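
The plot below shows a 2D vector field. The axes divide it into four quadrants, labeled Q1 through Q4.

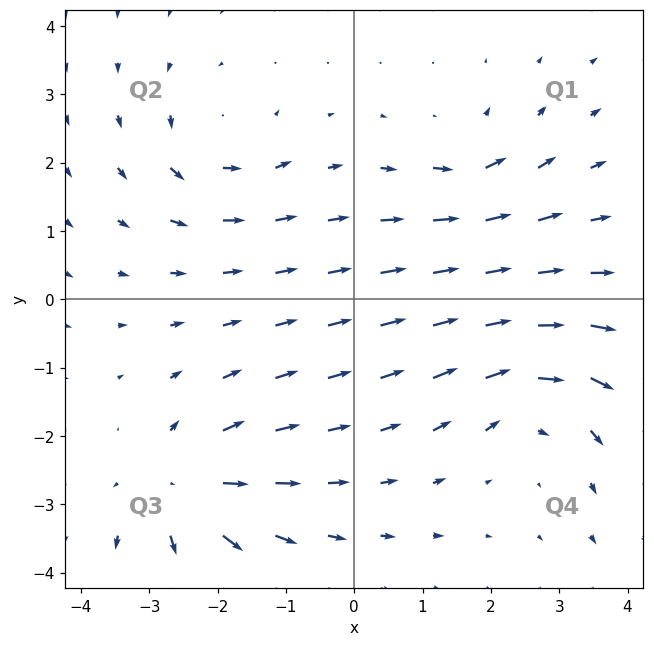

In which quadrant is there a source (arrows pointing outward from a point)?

The source sits at approximately (-2.5, -2.8), which lies in quadrant Q3. The divergence there is about +5, positive as expected for a source.

Q3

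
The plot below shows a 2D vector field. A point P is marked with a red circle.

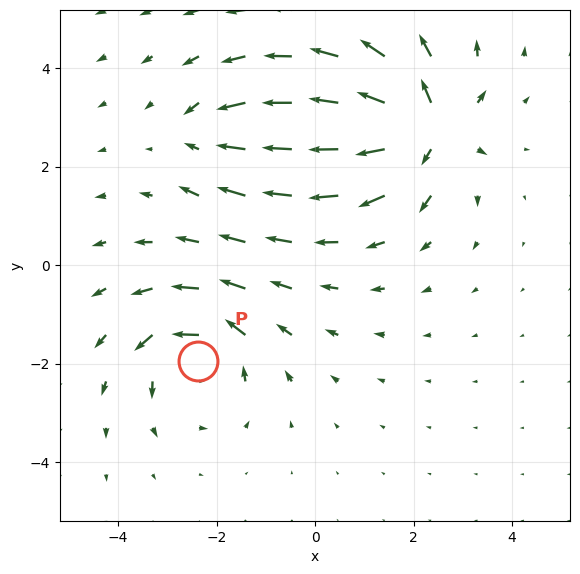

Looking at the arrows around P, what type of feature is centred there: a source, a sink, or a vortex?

At P (-2.4, -1.9) the arrows circulate counterclockwise. Divergence ≈0, curl about +5 — near-zero divergence with nonzero curl is a vortex.

vortex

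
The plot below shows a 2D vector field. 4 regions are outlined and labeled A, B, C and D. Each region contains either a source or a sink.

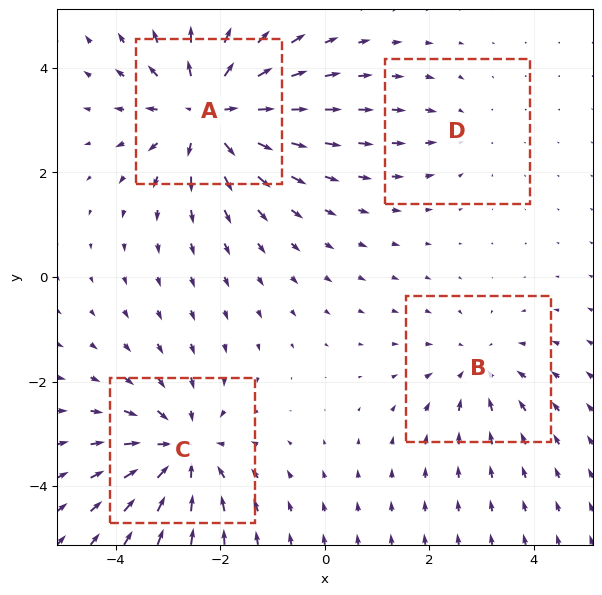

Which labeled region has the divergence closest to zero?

Divergence at each region's feature centre — A: about +6, B: about -3, C: about -5, D: about -2. Region D is closest to zero.

D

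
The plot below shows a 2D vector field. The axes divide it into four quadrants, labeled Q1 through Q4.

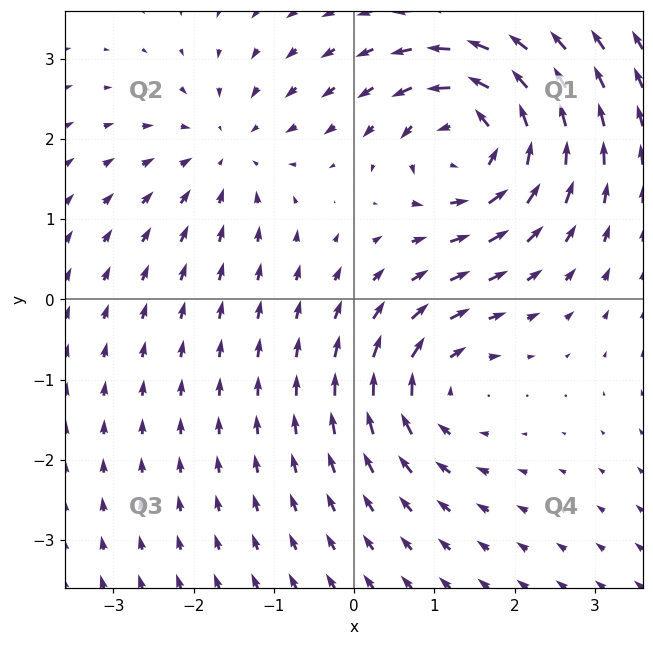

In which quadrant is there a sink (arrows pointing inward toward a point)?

The sink sits at approximately (-1.6, 1.8), which lies in quadrant Q2. The divergence there is about -3, negative as expected for a sink.

Q2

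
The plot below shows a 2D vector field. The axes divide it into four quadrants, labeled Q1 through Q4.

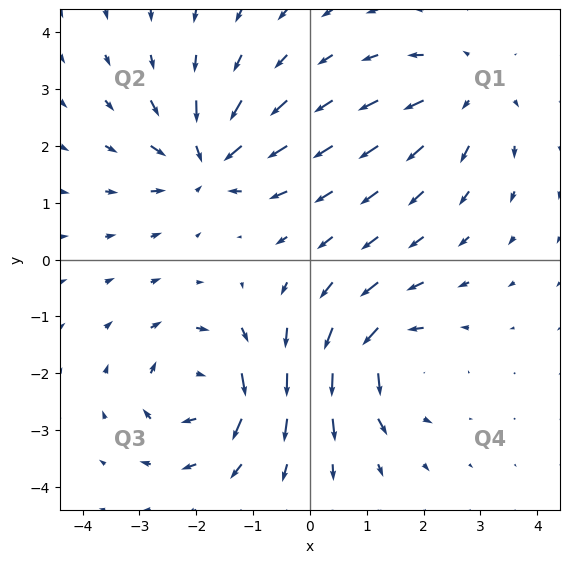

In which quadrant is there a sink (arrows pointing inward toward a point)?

Q2

The sink sits at approximately (-1.8, 1.7), which lies in quadrant Q2. The divergence there is about -5, negative as expected for a sink.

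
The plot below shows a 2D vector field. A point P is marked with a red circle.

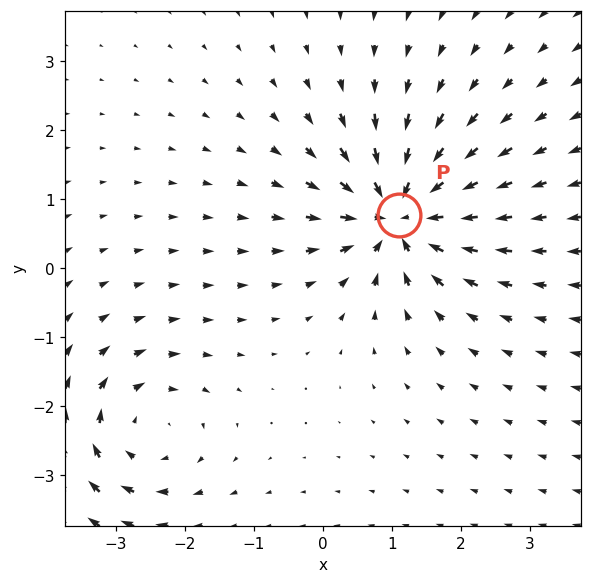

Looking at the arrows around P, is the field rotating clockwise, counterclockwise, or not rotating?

not rotating

Near P at (1.1, 0.8) the arrows show no circulation. The curl there is ≈0.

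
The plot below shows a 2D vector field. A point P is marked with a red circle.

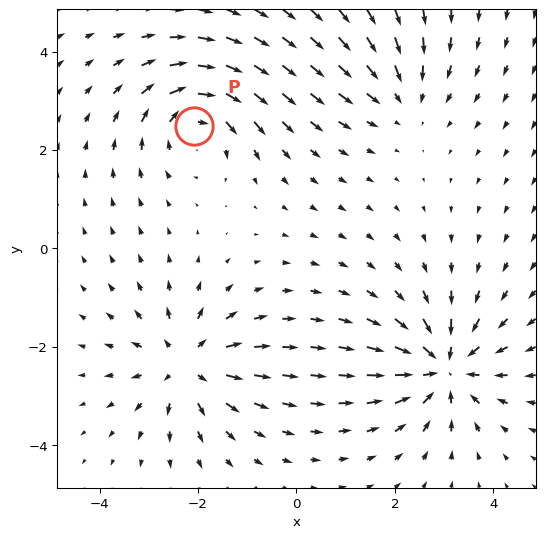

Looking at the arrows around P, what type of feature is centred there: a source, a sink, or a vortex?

At P (-2.1, 2.5) the arrows circulate clockwise. Divergence ≈0, curl about -5 — near-zero divergence with nonzero curl is a vortex.

vortex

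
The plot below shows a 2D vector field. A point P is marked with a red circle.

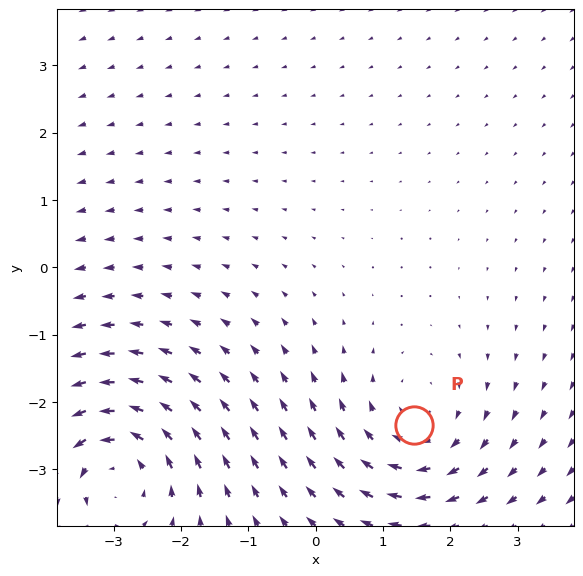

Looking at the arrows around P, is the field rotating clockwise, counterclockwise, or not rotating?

clockwise

Near P at (1.5, -2.3) the arrows circulate clockwise. The curl (z-component) there is about -3; negative curl means clockwise rotation.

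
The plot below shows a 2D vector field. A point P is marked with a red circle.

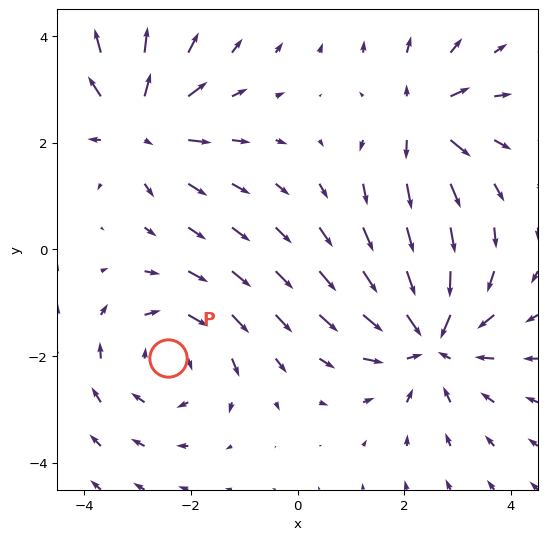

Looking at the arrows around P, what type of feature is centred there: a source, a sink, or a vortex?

vortex

At P (-2.4, -2.0) the arrows circulate clockwise. Divergence ≈0, curl about -3 — near-zero divergence with nonzero curl is a vortex.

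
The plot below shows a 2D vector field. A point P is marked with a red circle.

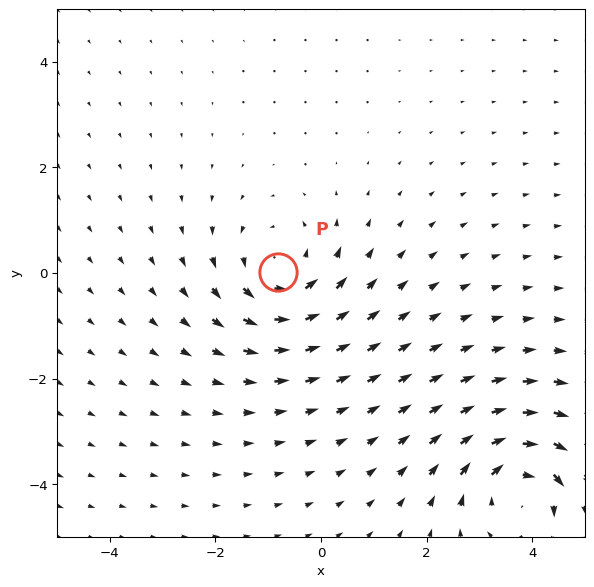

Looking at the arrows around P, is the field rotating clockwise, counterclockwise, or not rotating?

Near P at (-0.8, 0.0) the arrows circulate counterclockwise. The curl (z-component) there is about +5; positive curl means counterclockwise rotation.

counterclockwise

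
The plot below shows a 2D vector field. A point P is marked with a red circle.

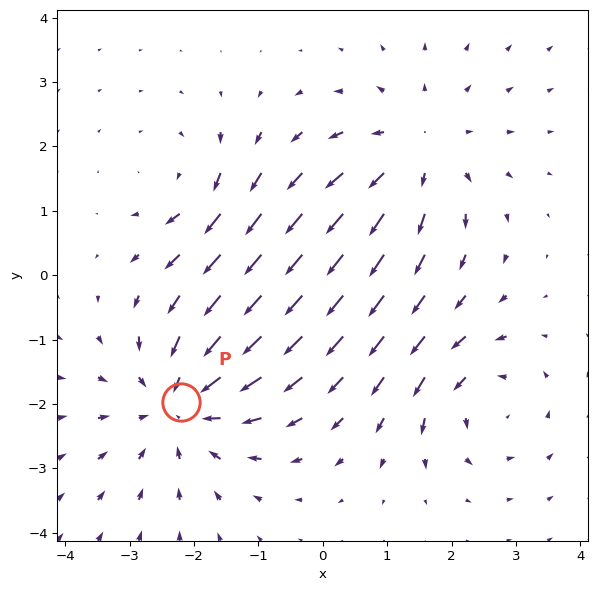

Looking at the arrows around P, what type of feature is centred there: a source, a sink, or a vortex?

At P (-2.2, -2.0) the arrows converge inward. Divergence about -4, curl ≈0 — negative divergence with near-zero curl is a sink.

sink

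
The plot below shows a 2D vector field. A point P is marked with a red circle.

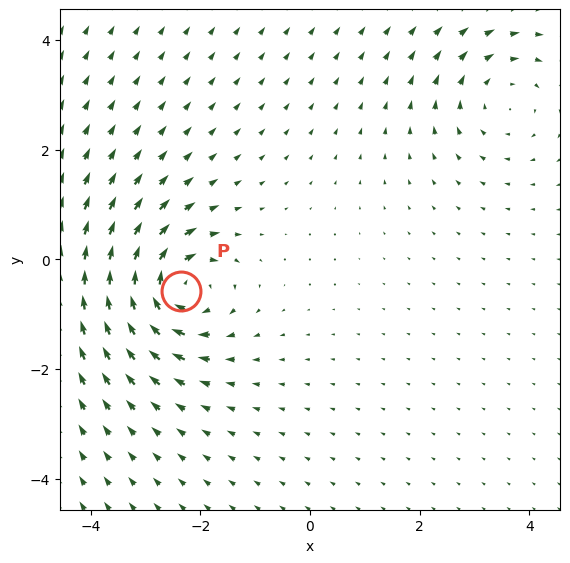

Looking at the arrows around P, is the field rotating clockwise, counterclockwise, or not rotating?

clockwise

Near P at (-2.3, -0.6) the arrows circulate clockwise. The curl (z-component) there is about -5; negative curl means clockwise rotation.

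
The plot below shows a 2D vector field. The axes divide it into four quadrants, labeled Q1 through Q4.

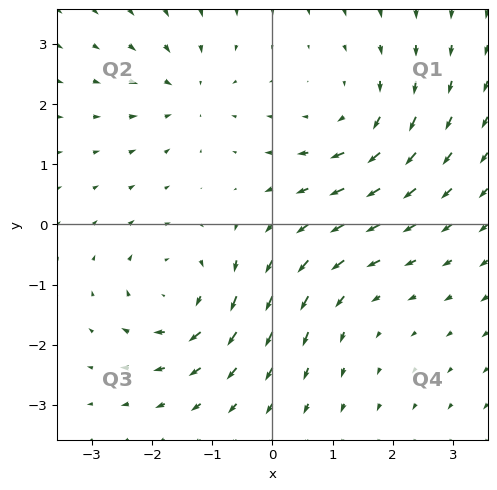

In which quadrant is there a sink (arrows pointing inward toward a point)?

Q2

The sink sits at approximately (-1.4, 2.2), which lies in quadrant Q2. The divergence there is about -3, negative as expected for a sink.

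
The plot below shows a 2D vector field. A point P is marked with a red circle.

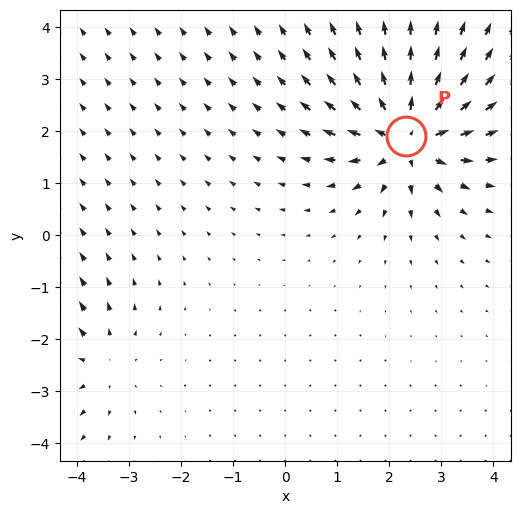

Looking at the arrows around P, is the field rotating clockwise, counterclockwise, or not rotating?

not rotating

Near P at (2.3, 1.9) the arrows show no circulation. The curl there is ≈0.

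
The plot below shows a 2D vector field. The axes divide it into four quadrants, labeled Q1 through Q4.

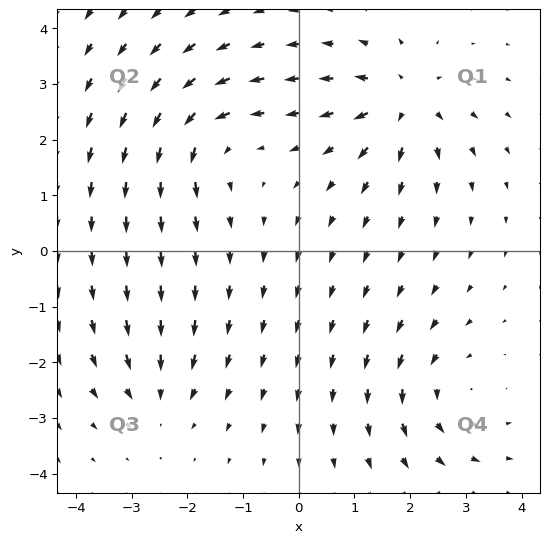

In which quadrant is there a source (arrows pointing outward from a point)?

Q1

The source sits at approximately (1.9, 2.7), which lies in quadrant Q1. The divergence there is about +6, positive as expected for a source.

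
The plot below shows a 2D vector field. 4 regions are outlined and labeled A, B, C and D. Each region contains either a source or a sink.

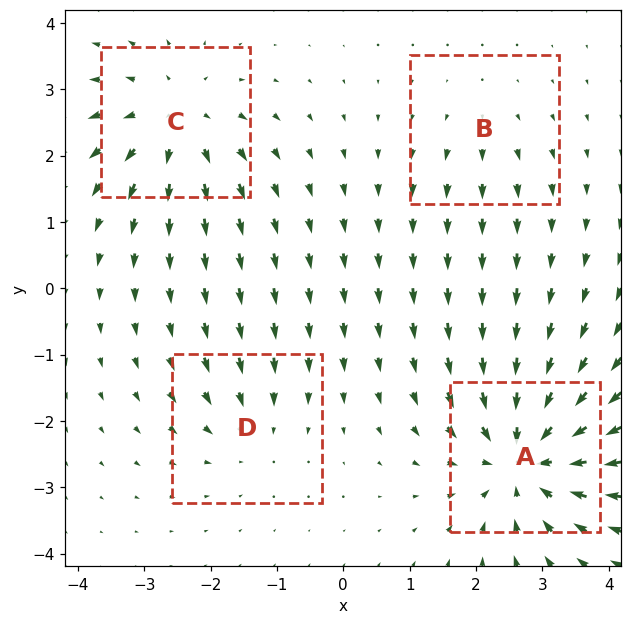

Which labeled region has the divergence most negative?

Divergence at each region's feature centre — A: about -7, B: about +2, C: about +5, D: about -3. Region A is most negative.

A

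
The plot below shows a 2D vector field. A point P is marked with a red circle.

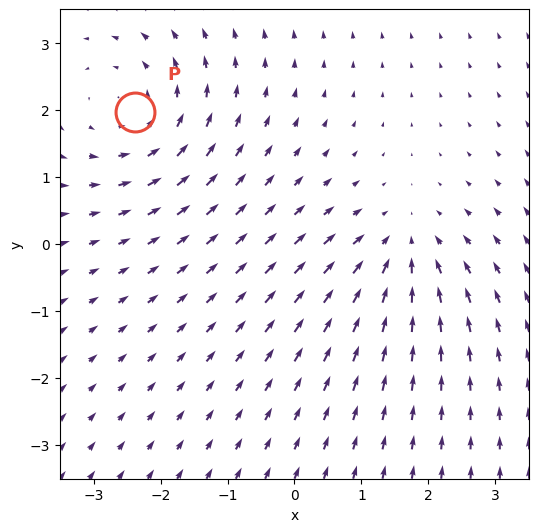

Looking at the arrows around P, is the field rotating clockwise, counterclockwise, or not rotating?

counterclockwise

Near P at (-2.4, 2.0) the arrows circulate counterclockwise. The curl (z-component) there is about +3; positive curl means counterclockwise rotation.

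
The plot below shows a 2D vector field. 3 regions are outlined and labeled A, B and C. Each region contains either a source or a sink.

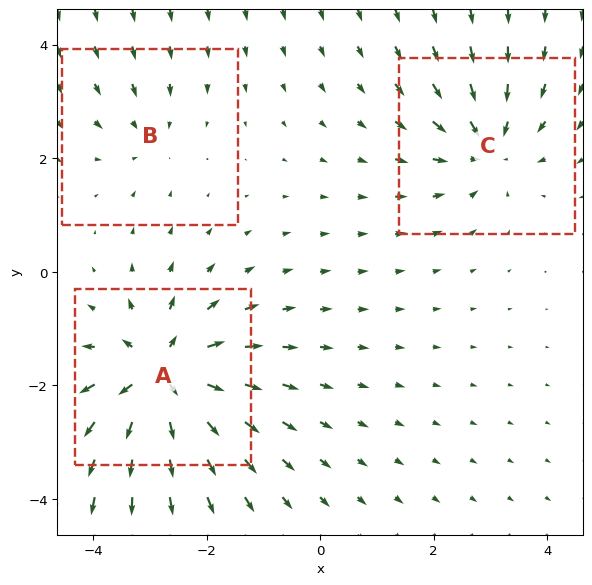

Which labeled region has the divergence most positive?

A

Divergence at each region's feature centre — A: about +6, B: about -2, C: about -4. Region A is most positive.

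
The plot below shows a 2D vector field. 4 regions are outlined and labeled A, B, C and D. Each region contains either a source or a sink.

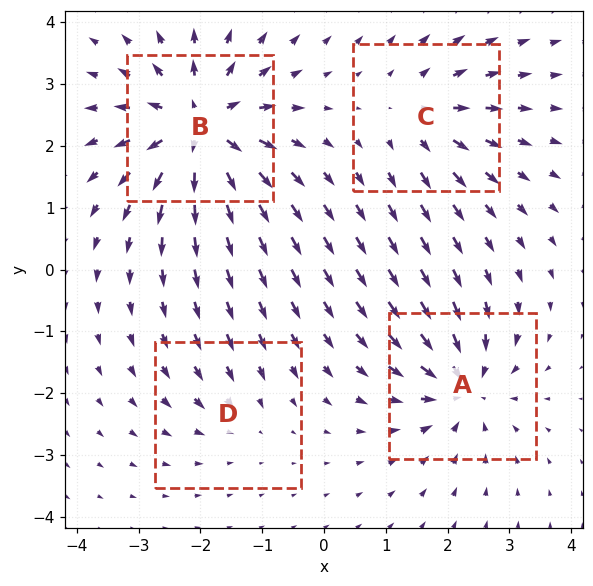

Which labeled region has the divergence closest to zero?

D

Divergence at each region's feature centre — A: about -6, B: about +8, C: about +4, D: about -2. Region D is closest to zero.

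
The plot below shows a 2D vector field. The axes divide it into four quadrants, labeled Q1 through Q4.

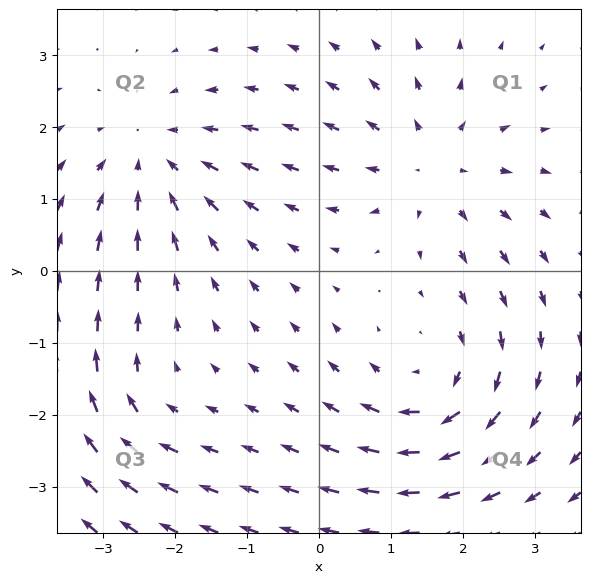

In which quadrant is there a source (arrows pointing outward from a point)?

The source sits at approximately (1.6, 1.5), which lies in quadrant Q1. The divergence there is about +4, positive as expected for a source.

Q1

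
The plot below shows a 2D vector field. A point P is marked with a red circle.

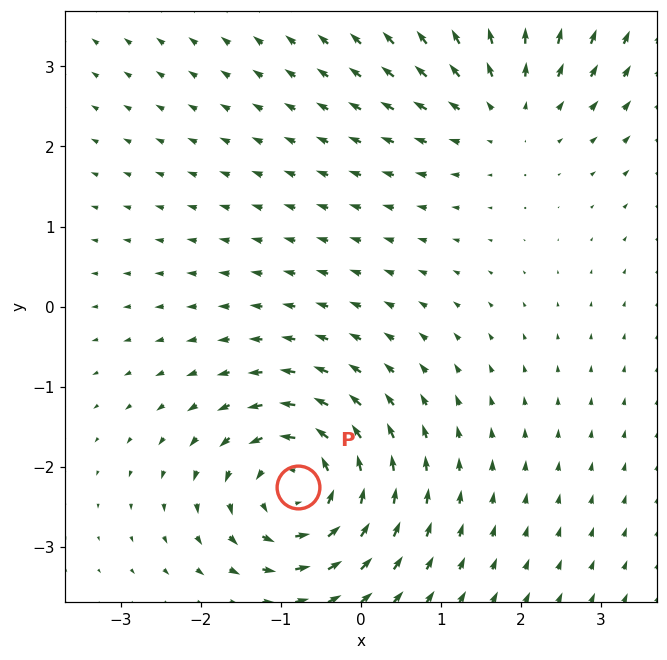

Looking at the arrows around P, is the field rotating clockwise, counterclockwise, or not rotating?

counterclockwise

Near P at (-0.8, -2.3) the arrows circulate counterclockwise. The curl (z-component) there is about +7; positive curl means counterclockwise rotation.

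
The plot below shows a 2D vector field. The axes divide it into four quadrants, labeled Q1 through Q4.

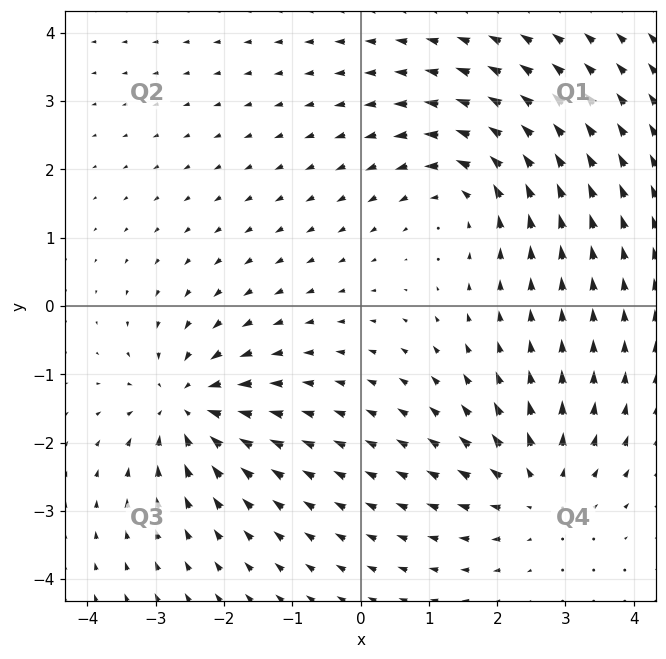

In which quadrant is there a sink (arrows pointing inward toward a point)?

The sink sits at approximately (-2.5, -1.5), which lies in quadrant Q3. The divergence there is about -4, negative as expected for a sink.

Q3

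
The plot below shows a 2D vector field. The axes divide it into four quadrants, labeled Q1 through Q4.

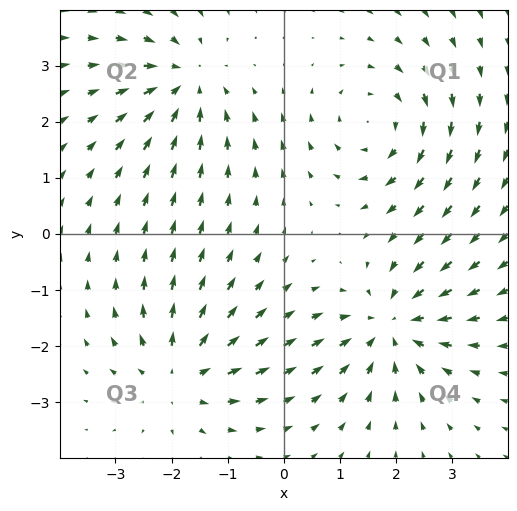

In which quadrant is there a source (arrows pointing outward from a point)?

Q3

The source sits at approximately (-1.9, -2.5), which lies in quadrant Q3. The divergence there is about +5, positive as expected for a source.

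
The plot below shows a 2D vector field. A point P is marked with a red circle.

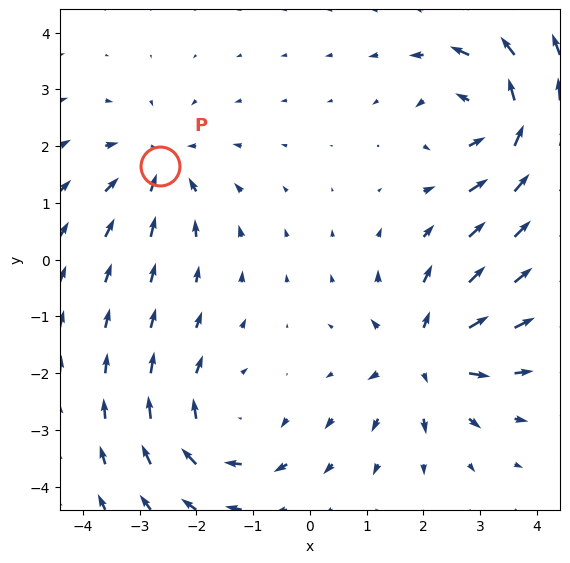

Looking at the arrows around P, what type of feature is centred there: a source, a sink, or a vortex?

sink

At P (-2.6, 1.6) the arrows converge inward. Divergence about -3, curl ≈0 — negative divergence with near-zero curl is a sink.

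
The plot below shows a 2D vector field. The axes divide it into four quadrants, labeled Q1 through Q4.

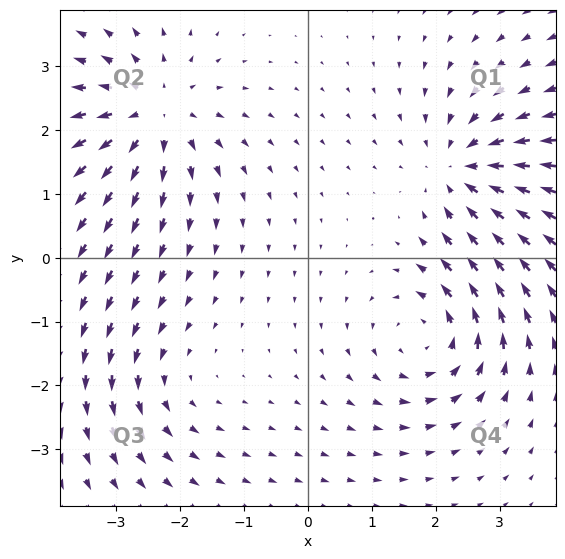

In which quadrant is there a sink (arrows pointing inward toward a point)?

The sink sits at approximately (2.4, 1.4), which lies in quadrant Q1. The divergence there is about -5, negative as expected for a sink.

Q1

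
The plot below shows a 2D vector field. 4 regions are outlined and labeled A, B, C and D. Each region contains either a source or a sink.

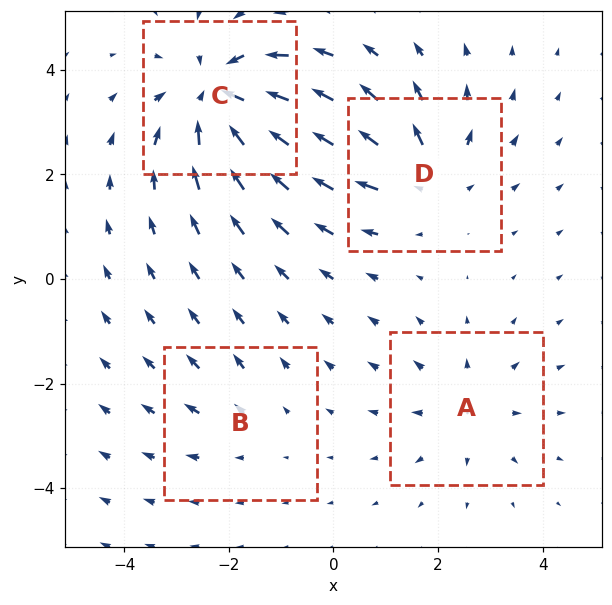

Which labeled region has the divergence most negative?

C

Divergence at each region's feature centre — A: about +3, B: about +2, C: about -6, D: about +4. Region C is most negative.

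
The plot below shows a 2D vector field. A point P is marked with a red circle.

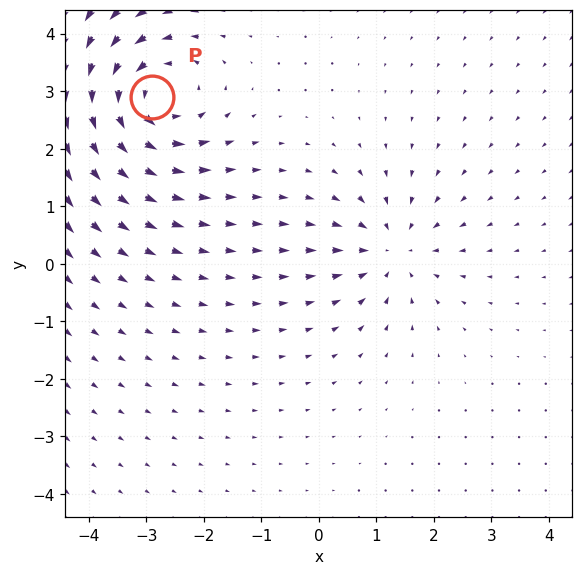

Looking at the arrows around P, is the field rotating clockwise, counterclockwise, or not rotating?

counterclockwise

Near P at (-2.9, 2.9) the arrows circulate counterclockwise. The curl (z-component) there is about +5; positive curl means counterclockwise rotation.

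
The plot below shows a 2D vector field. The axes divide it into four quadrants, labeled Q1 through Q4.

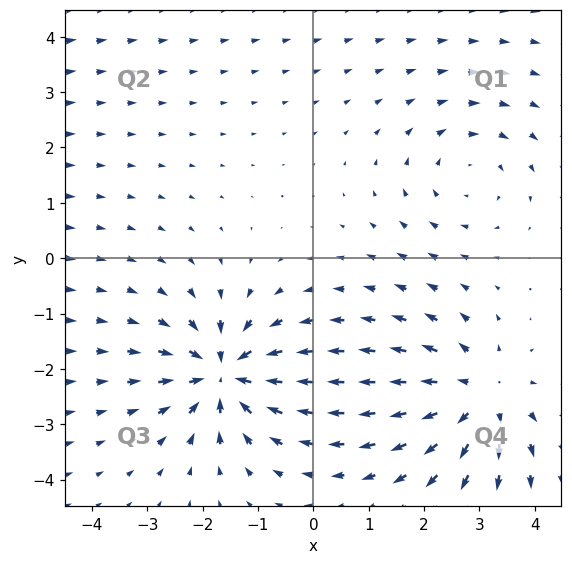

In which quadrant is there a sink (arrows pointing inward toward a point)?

Q3

The sink sits at approximately (-1.6, -2.1), which lies in quadrant Q3. The divergence there is about -6, negative as expected for a sink.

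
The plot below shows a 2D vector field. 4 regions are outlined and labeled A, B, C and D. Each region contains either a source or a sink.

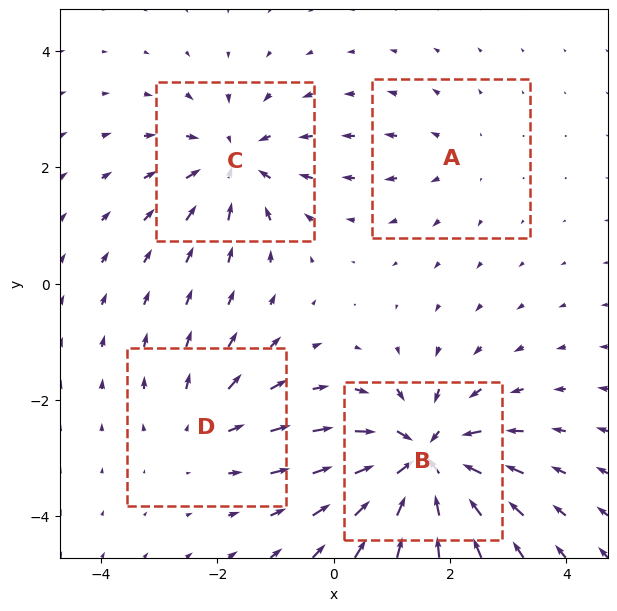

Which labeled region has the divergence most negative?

B

Divergence at each region's feature centre — A: about +2, B: about -8, C: about -5, D: about +3. Region B is most negative.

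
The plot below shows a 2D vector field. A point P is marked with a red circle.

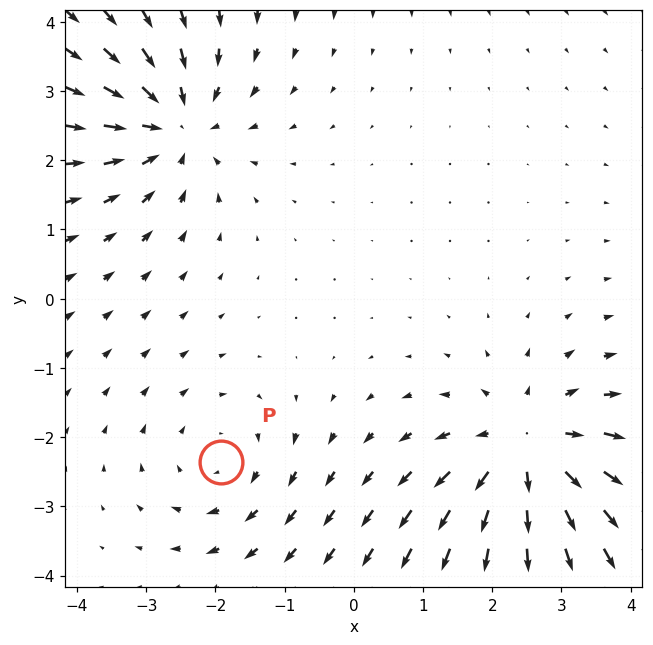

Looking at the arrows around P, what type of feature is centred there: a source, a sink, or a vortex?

At P (-1.9, -2.4) the arrows circulate clockwise. Divergence ≈0, curl about -3 — near-zero divergence with nonzero curl is a vortex.

vortex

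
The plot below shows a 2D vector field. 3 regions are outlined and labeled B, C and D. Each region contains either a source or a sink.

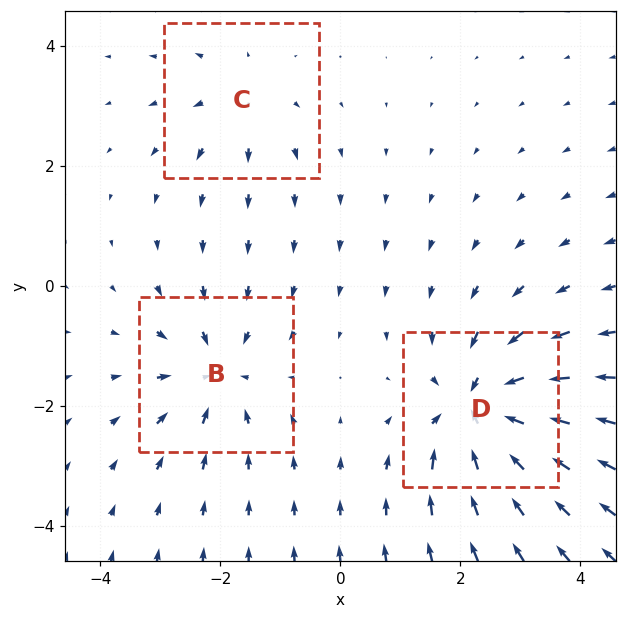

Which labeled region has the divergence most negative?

Divergence at each region's feature centre — B: about -4, C: about +2, D: about -5. Region D is most negative.

D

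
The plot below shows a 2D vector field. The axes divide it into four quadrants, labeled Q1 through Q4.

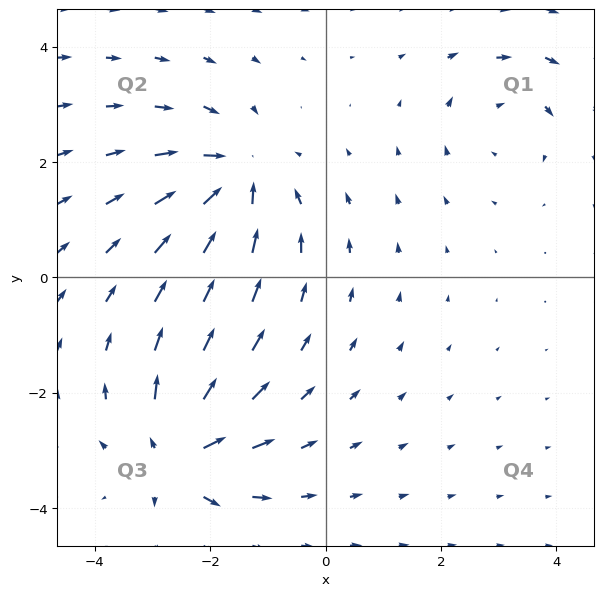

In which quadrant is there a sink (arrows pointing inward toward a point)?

Q2

The sink sits at approximately (-1.5, 1.7), which lies in quadrant Q2. The divergence there is about -4, negative as expected for a sink.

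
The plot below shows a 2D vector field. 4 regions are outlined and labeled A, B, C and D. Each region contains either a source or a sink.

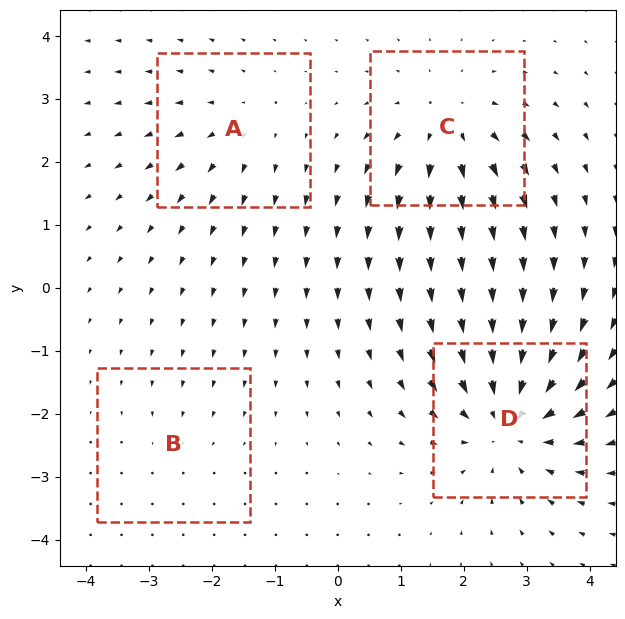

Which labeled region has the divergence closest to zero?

Divergence at each region's feature centre — A: about +3, B: about -2, C: about +5, D: about -7. Region B is closest to zero.

B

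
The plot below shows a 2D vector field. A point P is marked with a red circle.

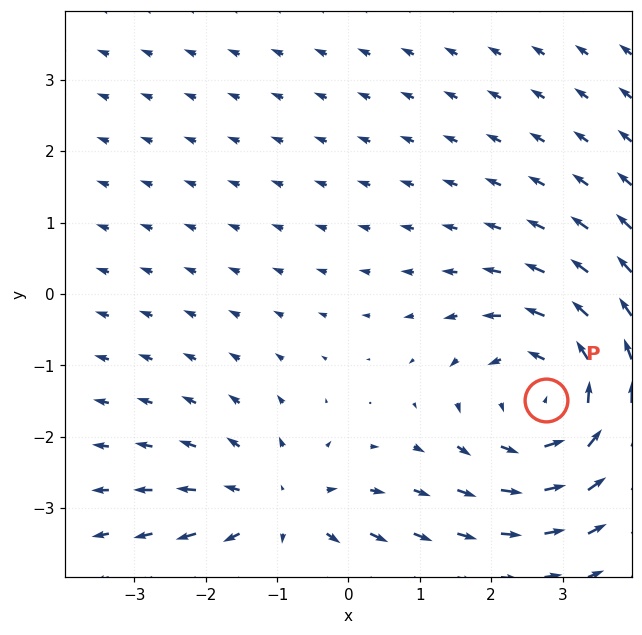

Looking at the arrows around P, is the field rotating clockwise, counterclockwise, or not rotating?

counterclockwise

Near P at (2.8, -1.5) the arrows circulate counterclockwise. The curl (z-component) there is about +3; positive curl means counterclockwise rotation.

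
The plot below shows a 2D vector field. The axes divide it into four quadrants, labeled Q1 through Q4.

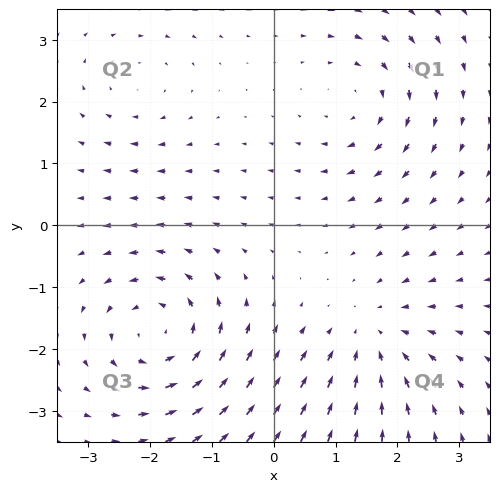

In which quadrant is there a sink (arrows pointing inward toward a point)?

The sink sits at approximately (1.6, -1.8), which lies in quadrant Q4. The divergence there is about -3, negative as expected for a sink.

Q4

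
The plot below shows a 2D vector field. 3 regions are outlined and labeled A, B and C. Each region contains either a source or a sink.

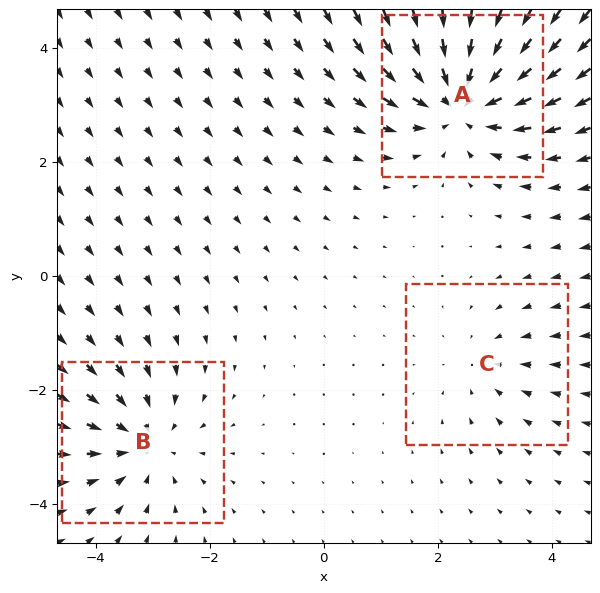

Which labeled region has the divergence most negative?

A

Divergence at each region's feature centre — A: about -5, B: about -3, C: about -2. Region A is most negative.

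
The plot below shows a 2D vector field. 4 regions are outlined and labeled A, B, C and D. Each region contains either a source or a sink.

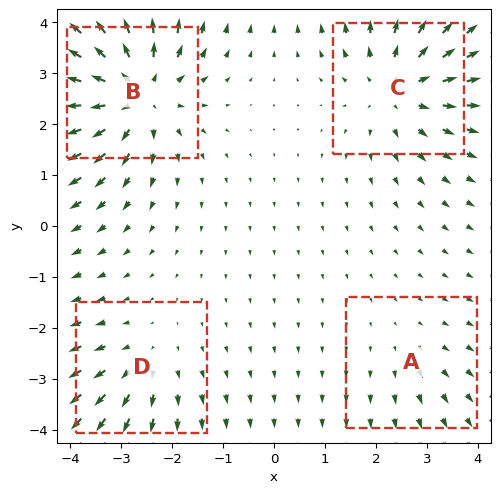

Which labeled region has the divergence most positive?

Divergence at each region's feature centre — A: about +2, B: about +7, C: about +5, D: about +3. Region B is most positive.

B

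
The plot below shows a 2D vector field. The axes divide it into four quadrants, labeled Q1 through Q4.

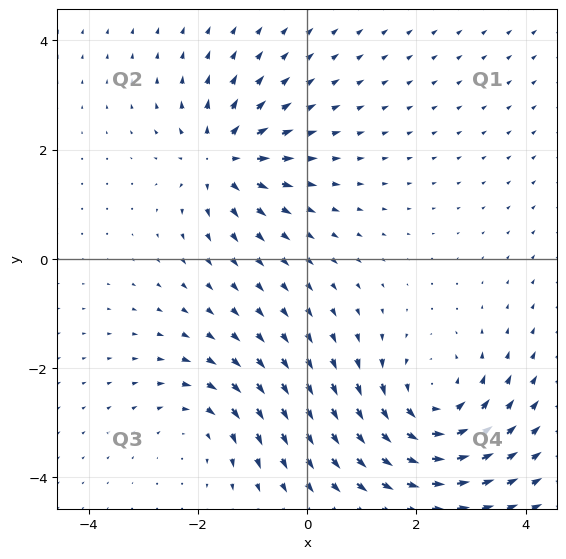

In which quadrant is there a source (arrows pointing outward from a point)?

Q2

The source sits at approximately (-1.6, 1.8), which lies in quadrant Q2. The divergence there is about +5, positive as expected for a source.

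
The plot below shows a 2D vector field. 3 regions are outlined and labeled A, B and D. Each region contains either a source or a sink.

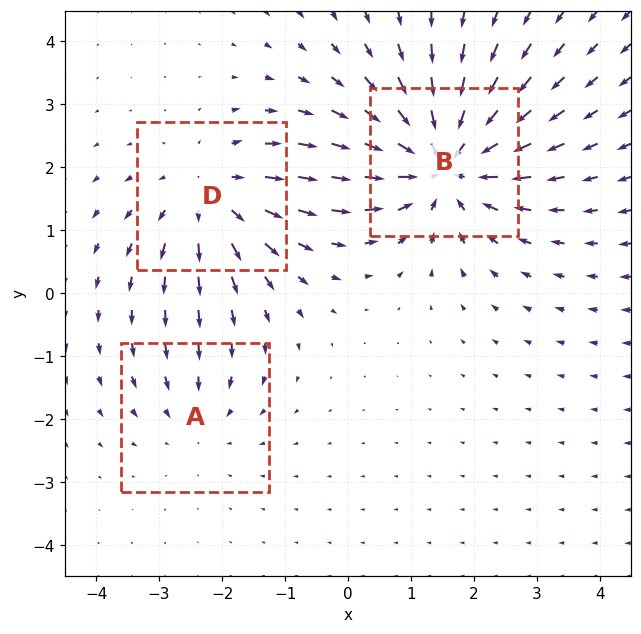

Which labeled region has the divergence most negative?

Divergence at each region's feature centre — A: about -2, B: about -4, D: about +3. Region B is most negative.

B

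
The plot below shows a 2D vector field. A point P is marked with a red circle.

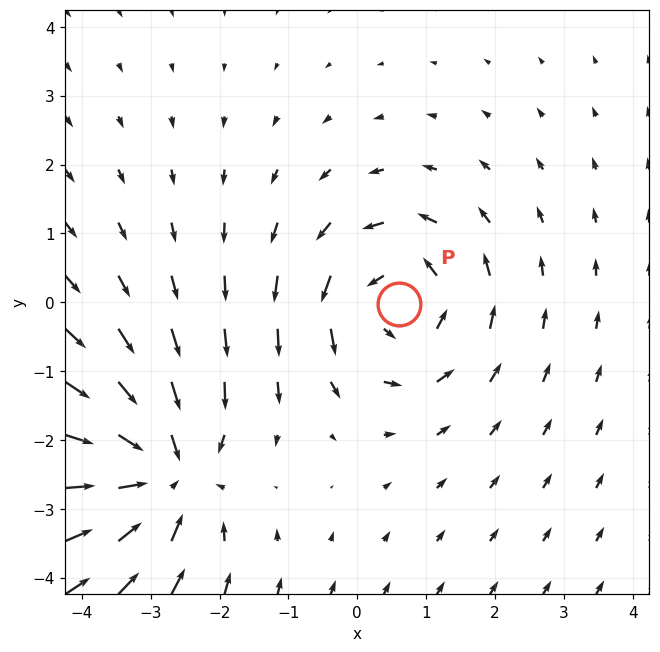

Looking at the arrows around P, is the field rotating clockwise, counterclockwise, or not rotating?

counterclockwise

Near P at (0.6, -0.0) the arrows circulate counterclockwise. The curl (z-component) there is about +3; positive curl means counterclockwise rotation.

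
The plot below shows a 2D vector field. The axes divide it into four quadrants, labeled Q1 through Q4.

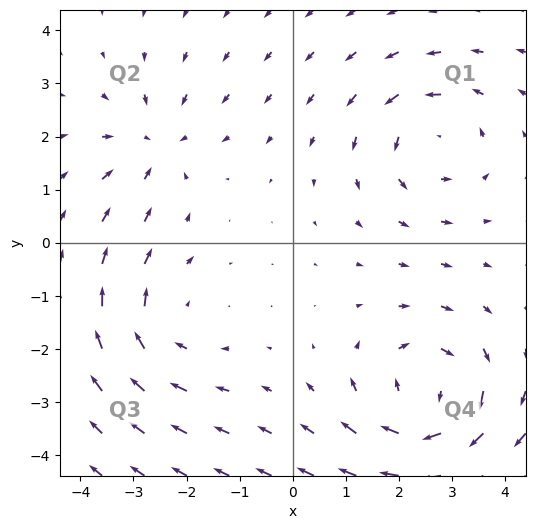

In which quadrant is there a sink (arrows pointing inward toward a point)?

Q2

The sink sits at approximately (-2.6, 1.8), which lies in quadrant Q2. The divergence there is about -3, negative as expected for a sink.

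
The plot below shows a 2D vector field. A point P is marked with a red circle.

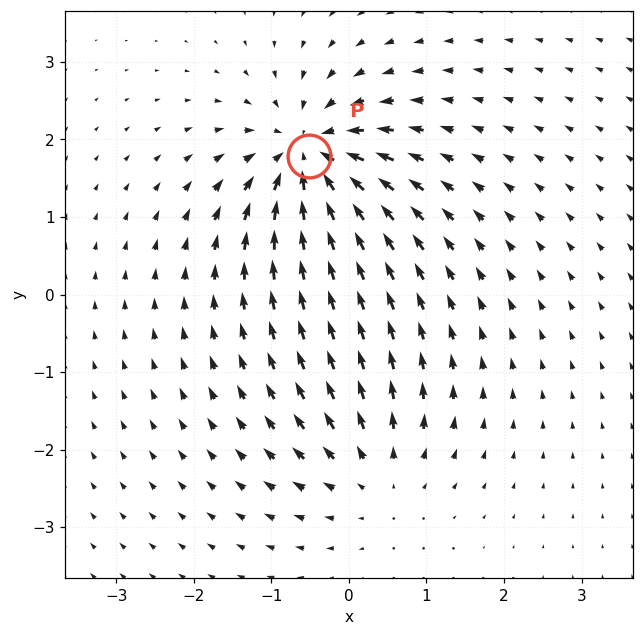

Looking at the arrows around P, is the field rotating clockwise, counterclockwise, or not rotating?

not rotating

Near P at (-0.5, 1.8) the arrows show no circulation. The curl there is ≈0.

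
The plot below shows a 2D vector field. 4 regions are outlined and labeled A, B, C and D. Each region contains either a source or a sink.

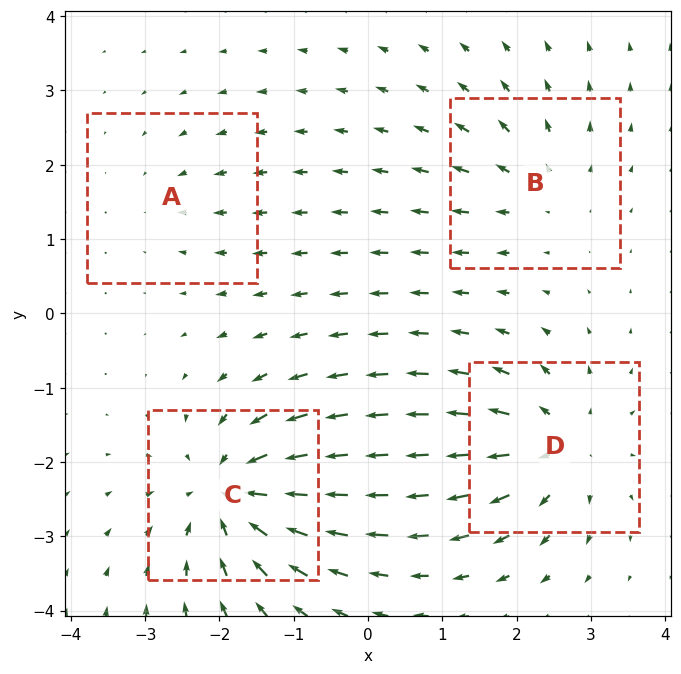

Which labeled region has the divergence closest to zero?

Divergence at each region's feature centre — A: about -2, B: about +4, C: about -7, D: about +6. Region A is closest to zero.

A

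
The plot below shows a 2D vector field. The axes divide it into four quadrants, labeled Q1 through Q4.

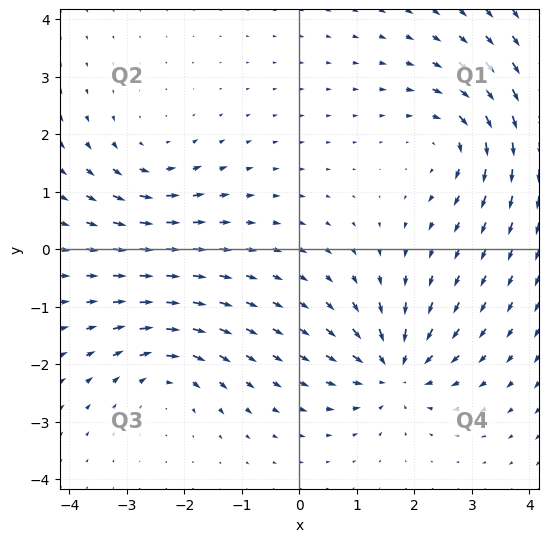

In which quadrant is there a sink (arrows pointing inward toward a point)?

The sink sits at approximately (1.7, -2.1), which lies in quadrant Q4. The divergence there is about -6, negative as expected for a sink.

Q4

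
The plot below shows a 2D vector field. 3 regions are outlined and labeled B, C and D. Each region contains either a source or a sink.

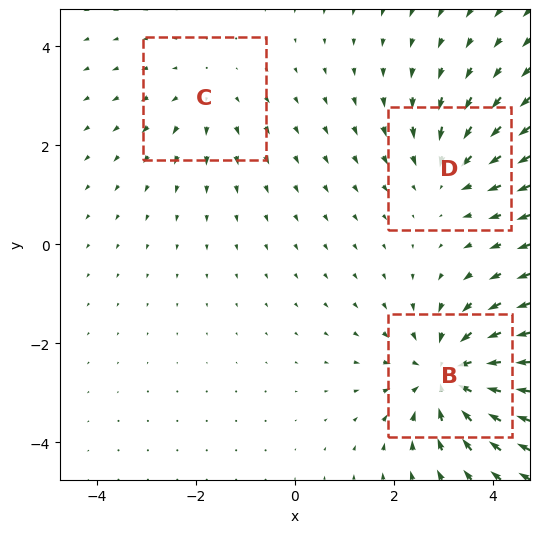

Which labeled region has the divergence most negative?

Divergence at each region's feature centre — B: about -5, C: about +2, D: about -3. Region B is most negative.

B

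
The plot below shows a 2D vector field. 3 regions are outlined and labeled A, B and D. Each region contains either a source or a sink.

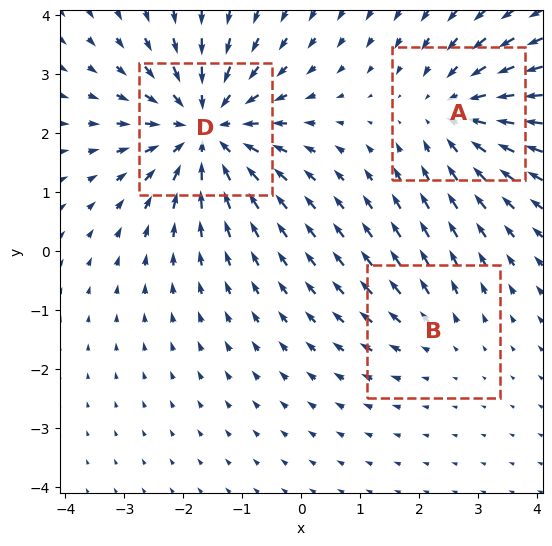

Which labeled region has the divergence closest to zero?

B

Divergence at each region's feature centre — A: about -3, B: about +2, D: about -5. Region B is closest to zero.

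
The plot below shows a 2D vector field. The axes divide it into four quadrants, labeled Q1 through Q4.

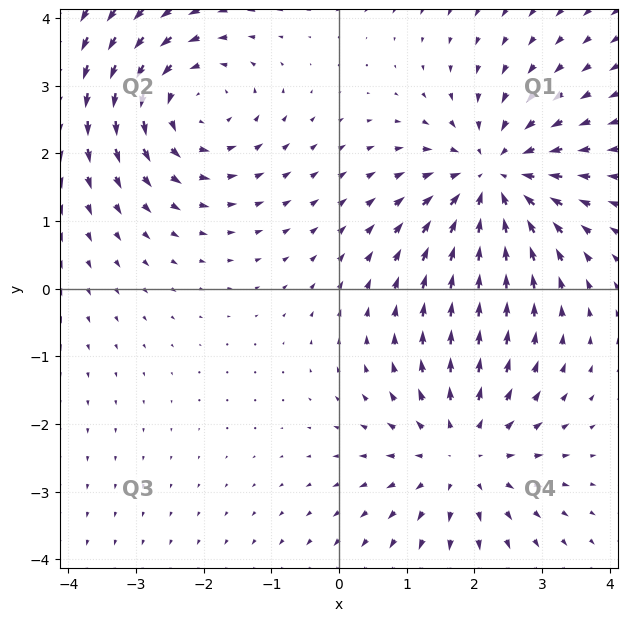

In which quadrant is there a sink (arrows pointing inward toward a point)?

The sink sits at approximately (2.3, 1.6), which lies in quadrant Q1. The divergence there is about -4, negative as expected for a sink.

Q1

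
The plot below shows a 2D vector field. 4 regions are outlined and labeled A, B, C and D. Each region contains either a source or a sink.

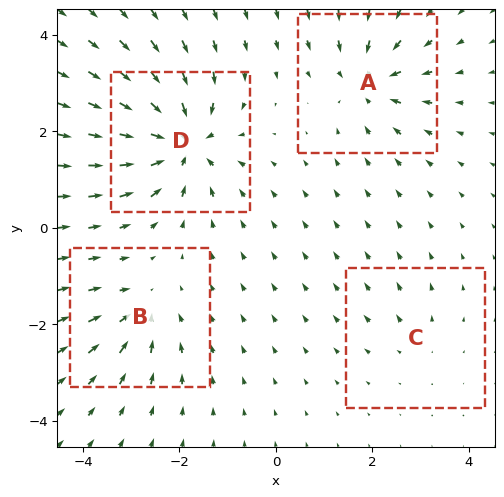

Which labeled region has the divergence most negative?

Divergence at each region's feature centre — A: about -6, B: about -4, C: about +2, D: about -9. Region D is most negative.

D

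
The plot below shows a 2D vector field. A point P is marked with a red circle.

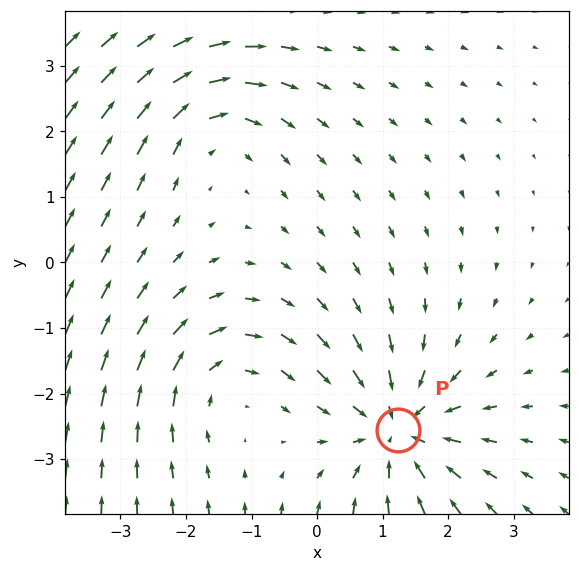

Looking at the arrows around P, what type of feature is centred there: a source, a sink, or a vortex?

At P (1.2, -2.5) the arrows converge inward. Divergence about -4, curl ≈0 — negative divergence with near-zero curl is a sink.

sink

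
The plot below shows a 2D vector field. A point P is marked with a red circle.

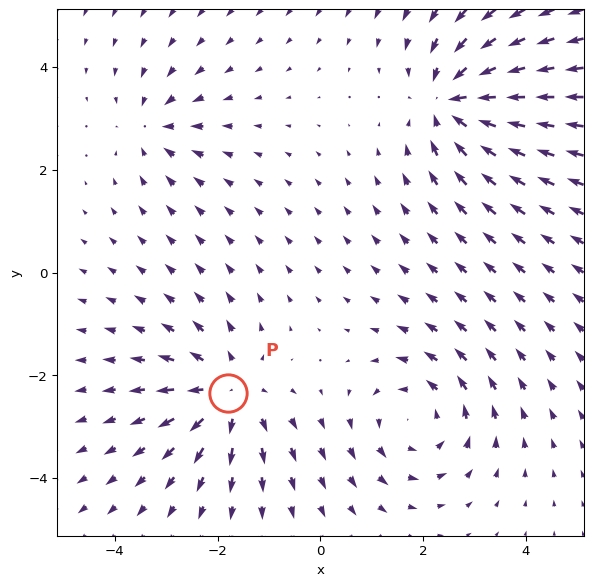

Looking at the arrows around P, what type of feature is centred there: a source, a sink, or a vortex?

source

At P (-1.8, -2.3) the arrows spread outward. Divergence about +5, curl ≈0 — positive divergence with near-zero curl is a source.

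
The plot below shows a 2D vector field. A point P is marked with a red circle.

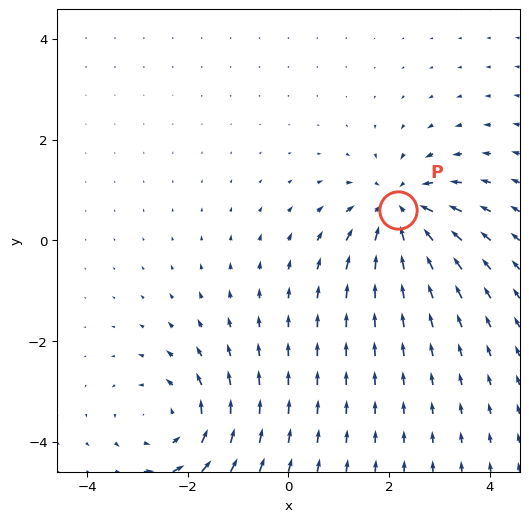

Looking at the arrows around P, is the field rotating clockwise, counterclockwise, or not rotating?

Near P at (2.2, 0.6) the arrows show no circulation. The curl there is ≈0.

not rotating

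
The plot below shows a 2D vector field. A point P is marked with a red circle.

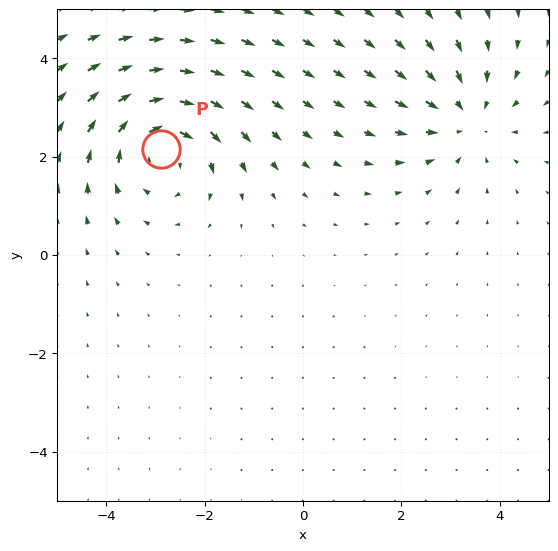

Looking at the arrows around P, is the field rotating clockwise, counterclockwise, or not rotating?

Near P at (-2.9, 2.2) the arrows circulate clockwise. The curl (z-component) there is about -4; negative curl means clockwise rotation.

clockwise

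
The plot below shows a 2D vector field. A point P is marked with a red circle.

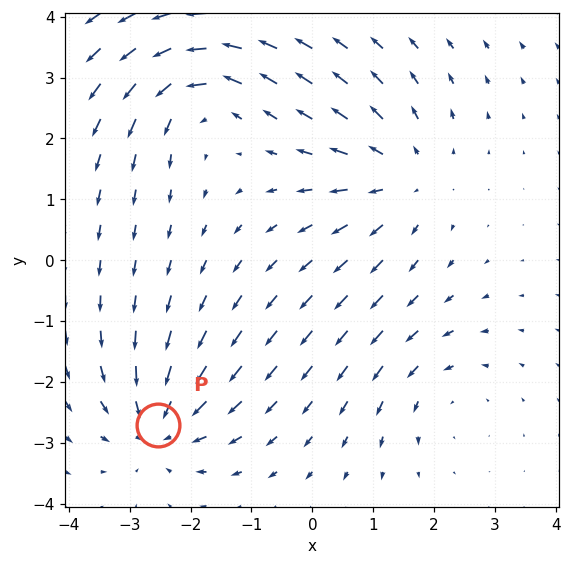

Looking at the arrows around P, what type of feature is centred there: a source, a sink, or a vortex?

At P (-2.5, -2.7) the arrows converge inward. Divergence about -5, curl ≈0 — negative divergence with near-zero curl is a sink.

sink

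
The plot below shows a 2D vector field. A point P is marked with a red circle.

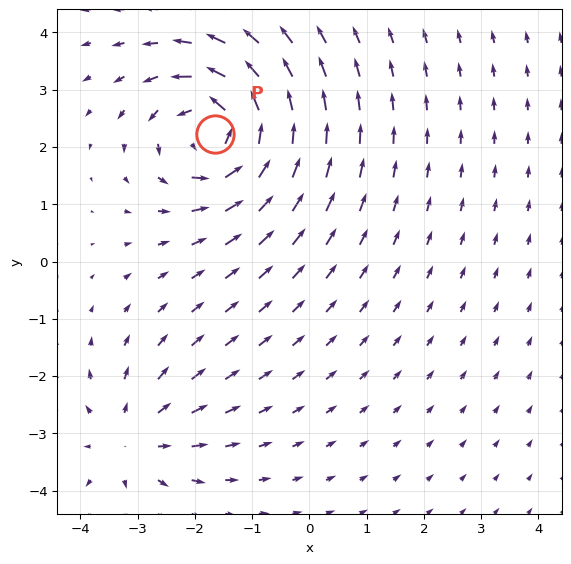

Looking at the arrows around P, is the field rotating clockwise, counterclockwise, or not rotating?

Near P at (-1.6, 2.2) the arrows circulate counterclockwise. The curl (z-component) there is about +6; positive curl means counterclockwise rotation.

counterclockwise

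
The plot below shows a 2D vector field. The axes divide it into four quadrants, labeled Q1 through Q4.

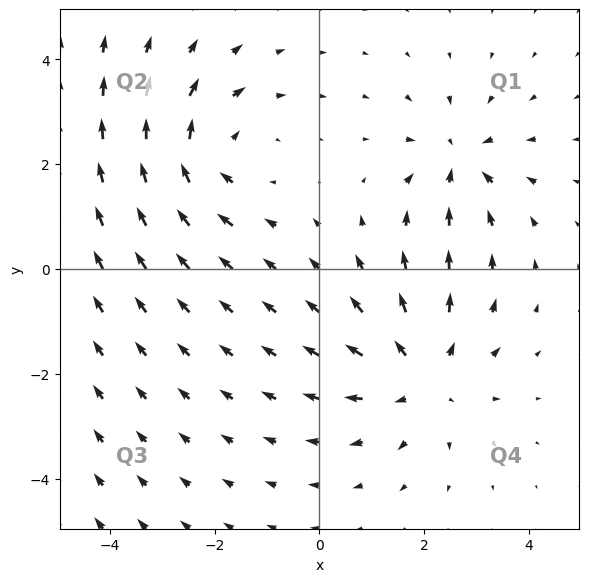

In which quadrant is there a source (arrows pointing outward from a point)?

Q4

The source sits at approximately (2.0, -2.0), which lies in quadrant Q4. The divergence there is about +4, positive as expected for a source.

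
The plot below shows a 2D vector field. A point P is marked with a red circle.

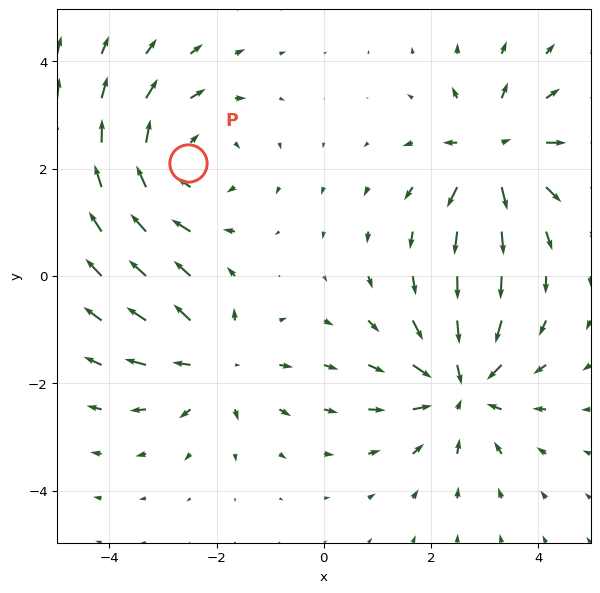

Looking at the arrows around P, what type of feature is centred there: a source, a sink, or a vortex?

vortex

At P (-2.5, 2.1) the arrows circulate clockwise. Divergence ≈0, curl about -3 — near-zero divergence with nonzero curl is a vortex.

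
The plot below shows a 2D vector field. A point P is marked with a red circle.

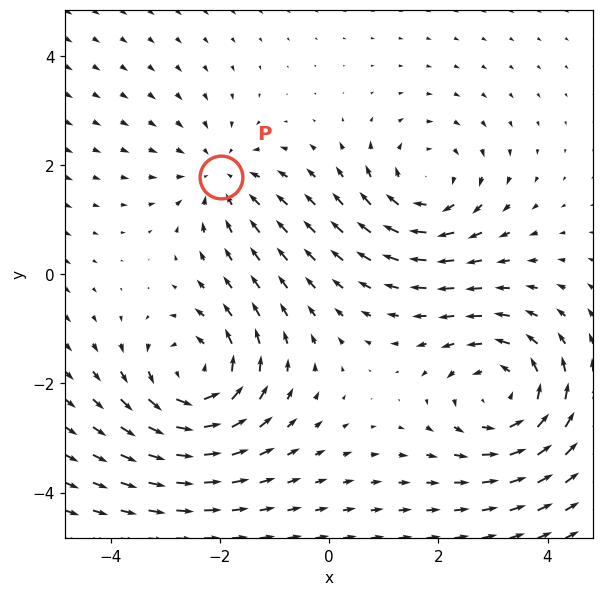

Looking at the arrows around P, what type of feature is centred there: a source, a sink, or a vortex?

At P (-2.0, 1.8) the arrows converge inward. Divergence about -3, curl ≈0 — negative divergence with near-zero curl is a sink.

sink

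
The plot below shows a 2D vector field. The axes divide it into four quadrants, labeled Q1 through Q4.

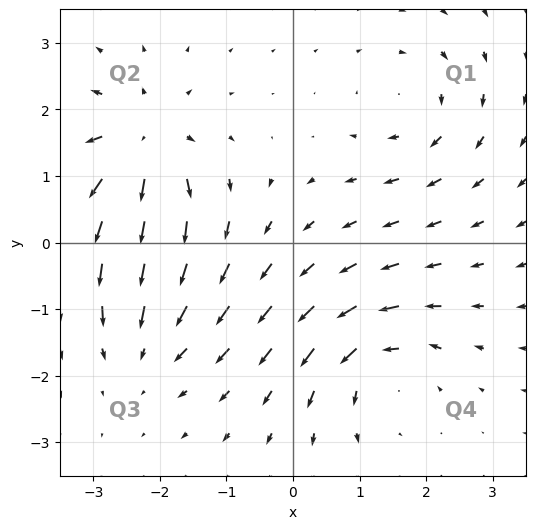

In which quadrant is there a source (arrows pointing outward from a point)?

Q2

The source sits at approximately (-2.3, 1.5), which lies in quadrant Q2. The divergence there is about +7, positive as expected for a source.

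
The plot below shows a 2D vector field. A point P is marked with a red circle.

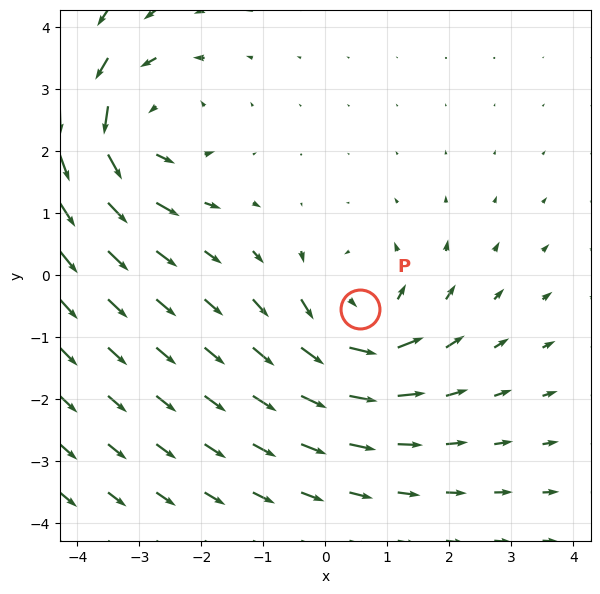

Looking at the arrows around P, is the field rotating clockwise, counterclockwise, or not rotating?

Near P at (0.6, -0.5) the arrows circulate counterclockwise. The curl (z-component) there is about +4; positive curl means counterclockwise rotation.

counterclockwise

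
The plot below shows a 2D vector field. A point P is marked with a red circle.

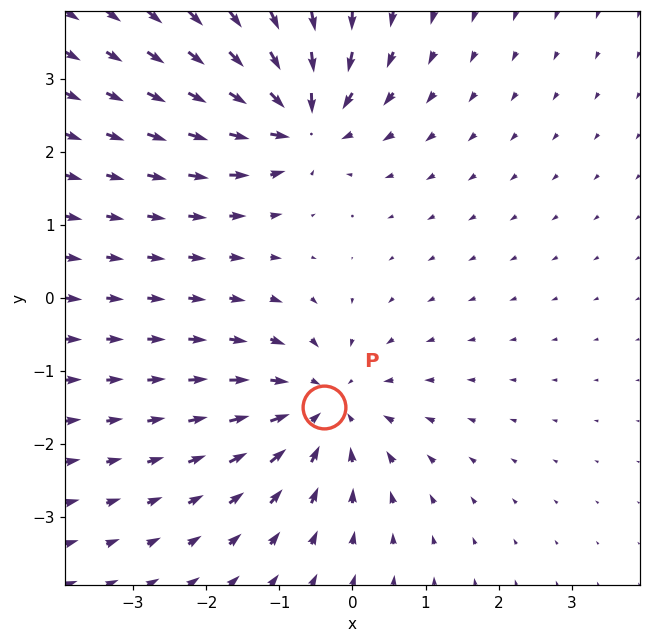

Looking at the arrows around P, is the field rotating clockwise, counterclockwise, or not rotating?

not rotating

Near P at (-0.4, -1.5) the arrows show no circulation. The curl there is ≈0.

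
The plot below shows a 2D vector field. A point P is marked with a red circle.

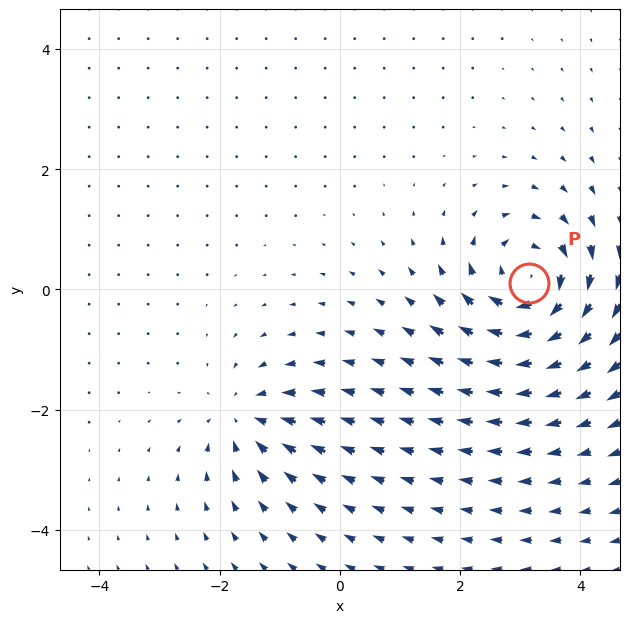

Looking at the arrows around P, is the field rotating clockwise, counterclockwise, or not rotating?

clockwise

Near P at (3.1, 0.1) the arrows circulate clockwise. The curl (z-component) there is about -7; negative curl means clockwise rotation.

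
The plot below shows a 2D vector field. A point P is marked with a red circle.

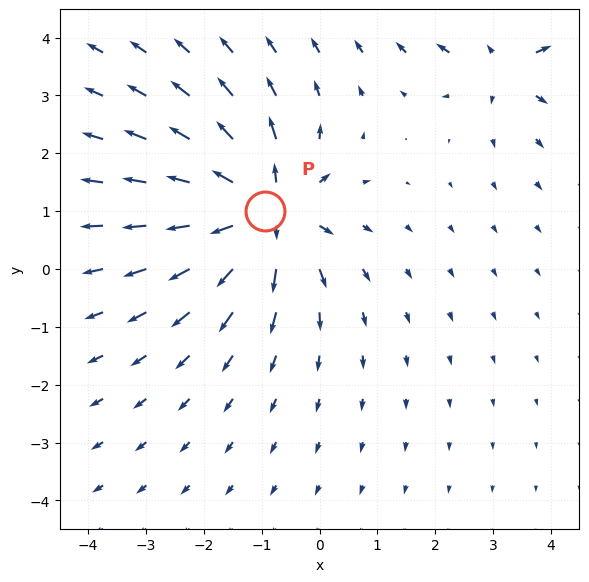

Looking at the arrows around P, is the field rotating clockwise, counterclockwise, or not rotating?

Near P at (-1.0, 1.0) the arrows show no circulation. The curl there is ≈0.

not rotating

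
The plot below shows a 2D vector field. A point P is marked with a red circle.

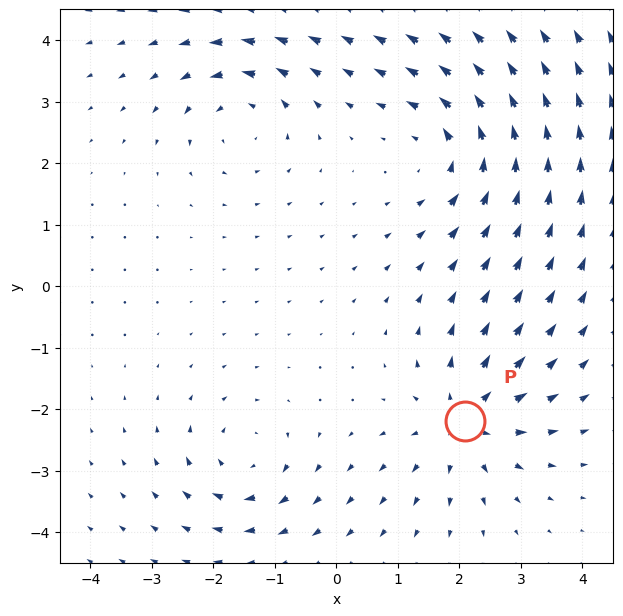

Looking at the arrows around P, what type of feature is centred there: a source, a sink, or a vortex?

At P (2.1, -2.2) the arrows spread outward. Divergence about +5, curl ≈0 — positive divergence with near-zero curl is a source.

source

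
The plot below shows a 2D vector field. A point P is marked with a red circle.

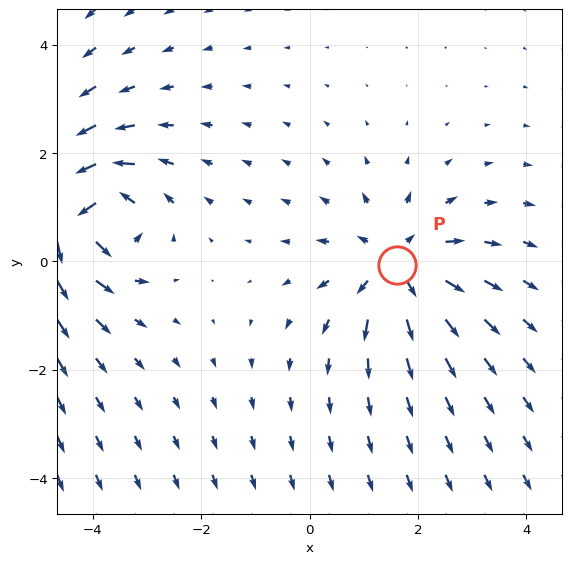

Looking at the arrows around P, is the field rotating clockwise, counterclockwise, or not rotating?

not rotating

Near P at (1.6, -0.1) the arrows show no circulation. The curl there is ≈0.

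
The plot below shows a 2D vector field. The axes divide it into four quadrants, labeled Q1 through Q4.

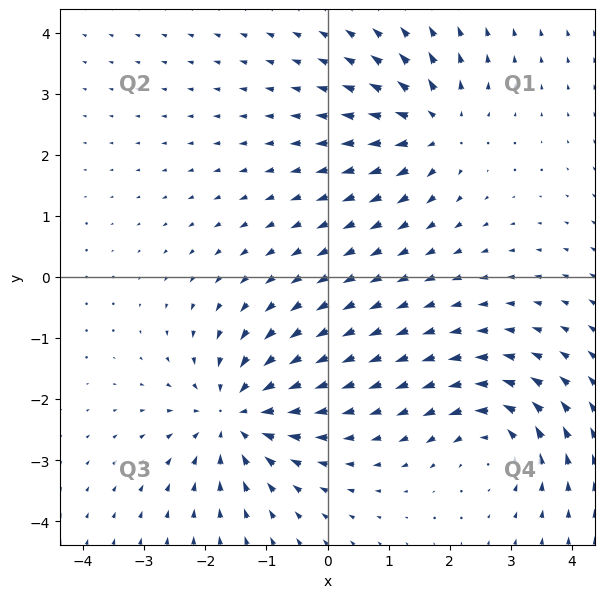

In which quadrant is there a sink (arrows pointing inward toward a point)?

Q3

The sink sits at approximately (-1.5, -2.3), which lies in quadrant Q3. The divergence there is about -4, negative as expected for a sink.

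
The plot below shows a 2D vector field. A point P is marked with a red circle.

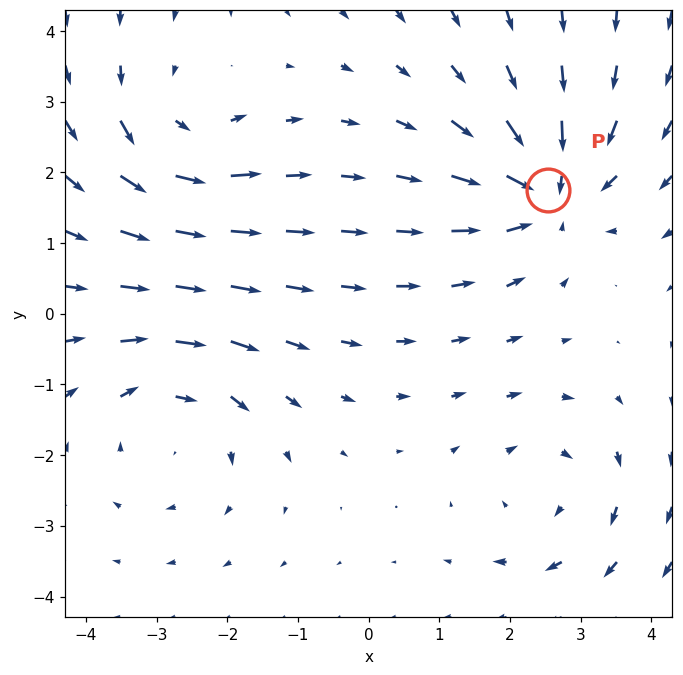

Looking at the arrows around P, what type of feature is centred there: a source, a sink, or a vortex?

At P (2.5, 1.8) the arrows converge inward. Divergence about -6, curl ≈0 — negative divergence with near-zero curl is a sink.

sink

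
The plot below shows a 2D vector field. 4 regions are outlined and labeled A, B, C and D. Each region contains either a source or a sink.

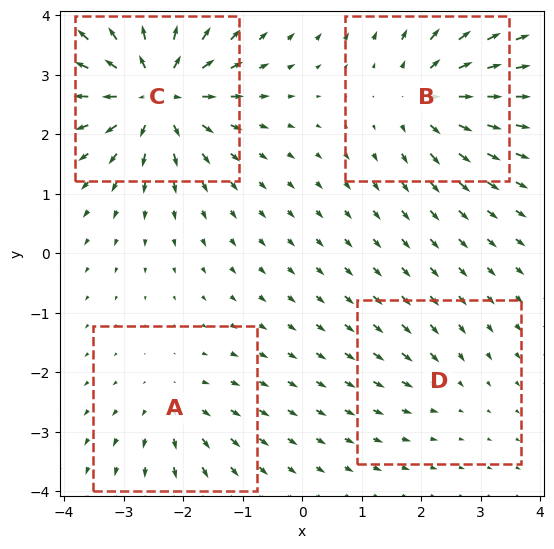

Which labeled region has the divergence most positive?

Divergence at each region's feature centre — A: about +4, B: about +6, C: about +9, D: about -2. Region C is most positive.

C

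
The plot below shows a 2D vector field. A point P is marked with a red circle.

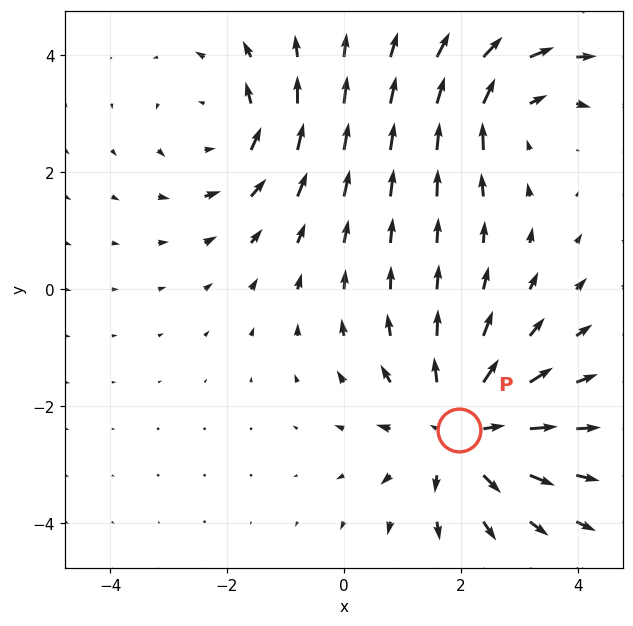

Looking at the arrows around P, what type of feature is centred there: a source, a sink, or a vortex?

At P (2.0, -2.4) the arrows spread outward. Divergence about +4, curl ≈0 — positive divergence with near-zero curl is a source.

source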